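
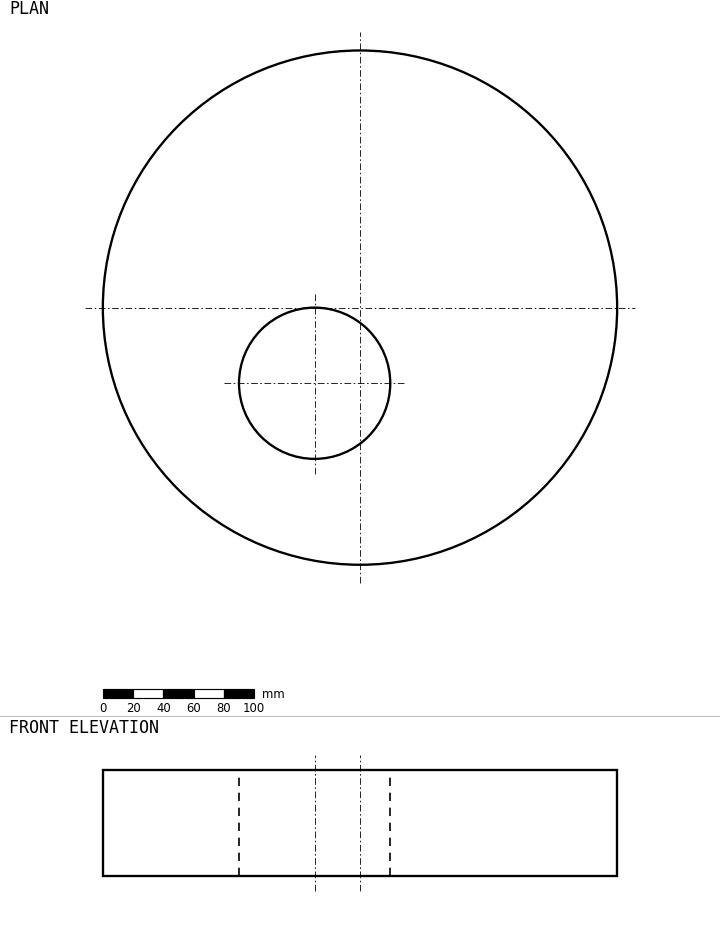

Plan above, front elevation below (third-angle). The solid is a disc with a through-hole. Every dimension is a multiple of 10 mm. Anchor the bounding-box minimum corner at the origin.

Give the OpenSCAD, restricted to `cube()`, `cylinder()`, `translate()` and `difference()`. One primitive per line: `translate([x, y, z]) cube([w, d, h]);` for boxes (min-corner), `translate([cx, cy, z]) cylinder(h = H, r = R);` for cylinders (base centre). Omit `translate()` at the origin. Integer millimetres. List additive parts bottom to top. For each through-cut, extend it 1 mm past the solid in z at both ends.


difference() {
  translate([170, 170, 0]) cylinder(h = 70, r = 170);
  translate([140, 120, -1]) cylinder(h = 72, r = 50);
}


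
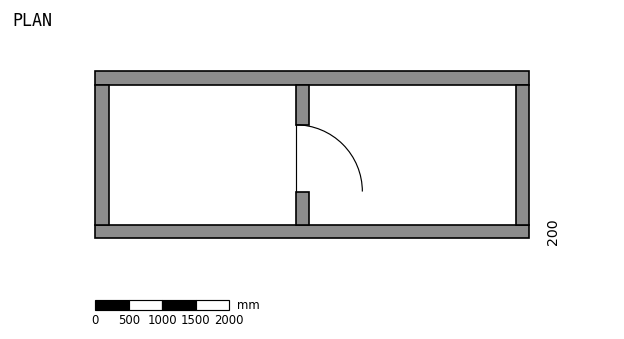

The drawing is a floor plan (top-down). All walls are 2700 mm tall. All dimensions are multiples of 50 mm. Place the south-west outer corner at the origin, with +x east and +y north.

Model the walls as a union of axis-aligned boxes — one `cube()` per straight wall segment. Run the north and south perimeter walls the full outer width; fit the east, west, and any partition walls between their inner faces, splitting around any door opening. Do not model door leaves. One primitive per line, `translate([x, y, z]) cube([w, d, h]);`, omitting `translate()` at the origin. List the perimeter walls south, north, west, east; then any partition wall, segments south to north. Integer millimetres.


cube([6500, 200, 2700]);
translate([0, 2300, 0]) cube([6500, 200, 2700]);
translate([0, 200, 0]) cube([200, 2100, 2700]);
translate([6300, 200, 0]) cube([200, 2100, 2700]);
translate([3000, 200, 0]) cube([200, 500, 2700]);
translate([3000, 1700, 0]) cube([200, 600, 2700]);


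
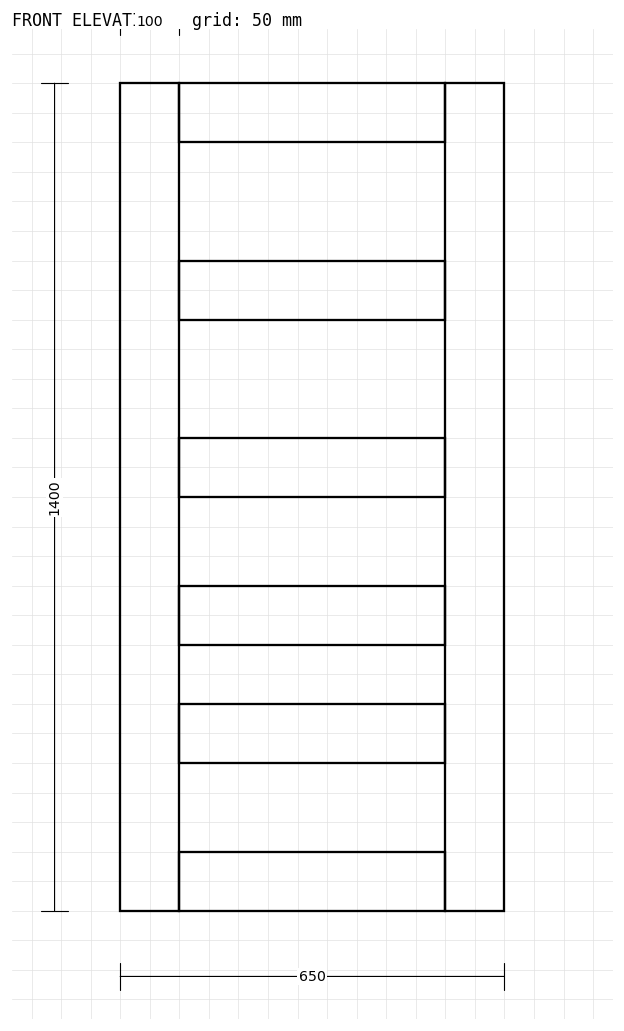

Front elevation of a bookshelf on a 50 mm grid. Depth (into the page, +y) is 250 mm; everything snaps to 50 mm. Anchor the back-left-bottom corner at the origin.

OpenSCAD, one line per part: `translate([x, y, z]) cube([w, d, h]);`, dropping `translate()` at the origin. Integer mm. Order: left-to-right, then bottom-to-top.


cube([100, 250, 1400]);
translate([100, 0, 0]) cube([450, 250, 100]);
translate([100, 0, 250]) cube([450, 250, 100]);
translate([100, 0, 450]) cube([450, 250, 100]);
translate([100, 0, 700]) cube([450, 250, 100]);
translate([100, 0, 1000]) cube([450, 250, 100]);
translate([100, 0, 1300]) cube([450, 250, 100]);
translate([550, 0, 0]) cube([100, 250, 1400]);


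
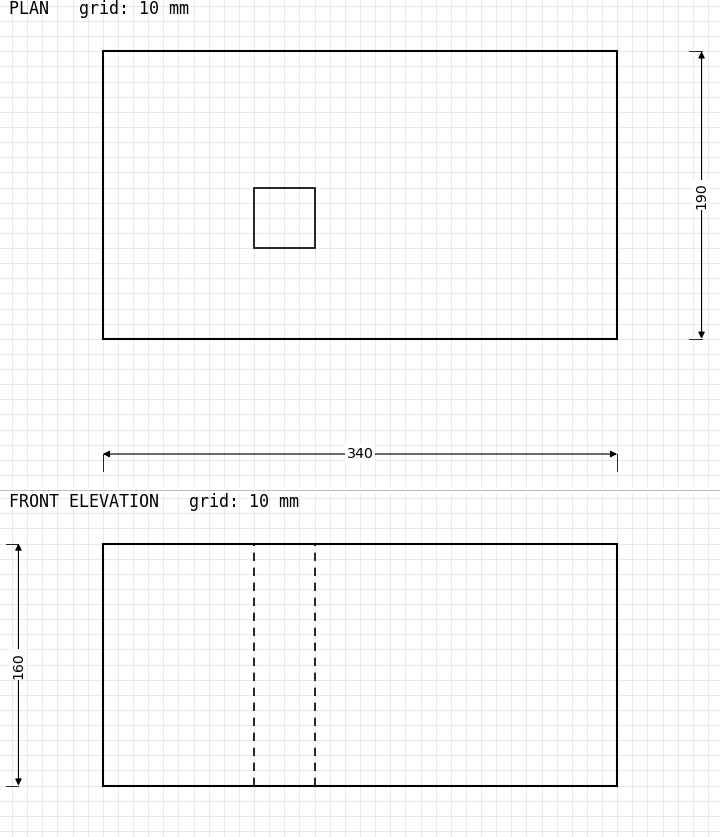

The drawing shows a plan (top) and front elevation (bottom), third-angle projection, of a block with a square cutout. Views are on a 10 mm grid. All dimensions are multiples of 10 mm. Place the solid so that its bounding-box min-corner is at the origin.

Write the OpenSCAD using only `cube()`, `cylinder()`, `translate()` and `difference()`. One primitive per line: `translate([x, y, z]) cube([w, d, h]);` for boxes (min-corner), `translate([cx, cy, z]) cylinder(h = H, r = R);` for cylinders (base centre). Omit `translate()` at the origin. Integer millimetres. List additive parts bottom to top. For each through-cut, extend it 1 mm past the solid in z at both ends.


difference() {
  cube([340, 190, 160]);
  translate([100, 60, -1]) cube([40, 40, 162]);
}


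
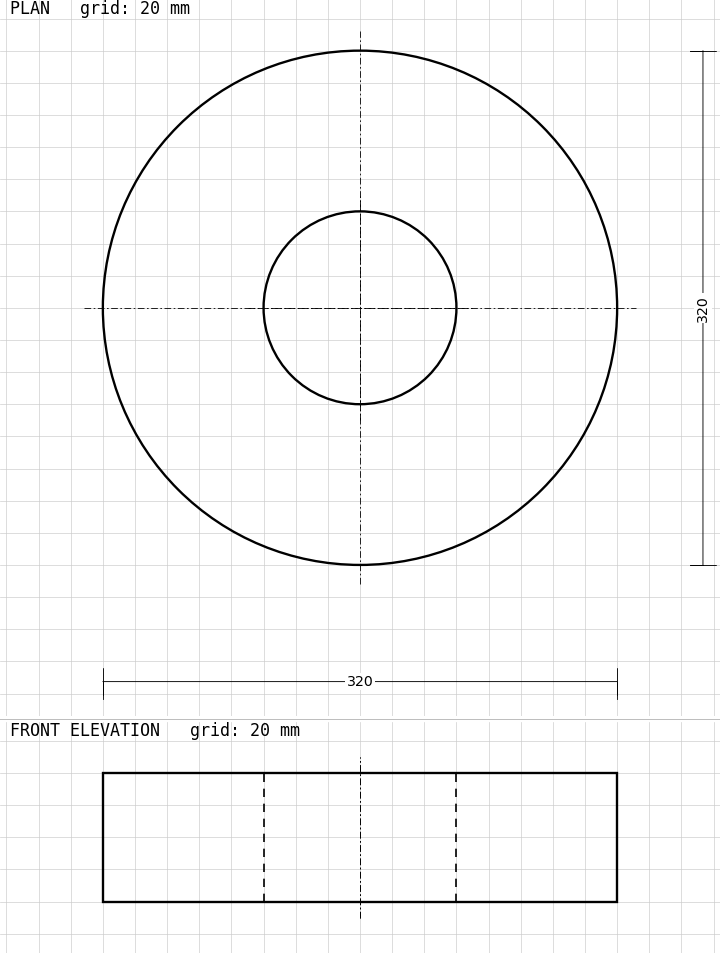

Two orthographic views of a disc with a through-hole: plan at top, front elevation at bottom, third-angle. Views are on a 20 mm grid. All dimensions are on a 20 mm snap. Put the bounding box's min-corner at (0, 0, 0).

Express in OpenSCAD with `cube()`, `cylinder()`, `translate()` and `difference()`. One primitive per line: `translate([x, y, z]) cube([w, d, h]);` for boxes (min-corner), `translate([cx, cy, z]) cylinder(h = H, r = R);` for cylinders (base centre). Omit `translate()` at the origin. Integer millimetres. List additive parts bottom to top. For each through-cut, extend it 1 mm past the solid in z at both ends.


difference() {
  translate([160, 160, 0]) cylinder(h = 80, r = 160);
  translate([160, 160, -1]) cylinder(h = 82, r = 60);
}


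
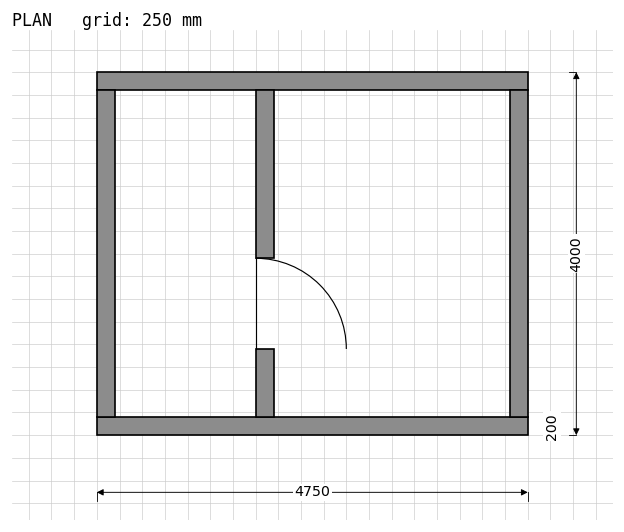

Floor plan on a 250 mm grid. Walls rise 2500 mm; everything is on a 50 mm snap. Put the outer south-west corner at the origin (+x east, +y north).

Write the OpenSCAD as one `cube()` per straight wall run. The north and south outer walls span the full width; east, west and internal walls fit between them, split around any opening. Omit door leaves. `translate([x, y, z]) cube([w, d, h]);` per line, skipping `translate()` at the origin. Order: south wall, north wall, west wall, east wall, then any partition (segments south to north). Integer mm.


cube([4750, 200, 2500]);
translate([0, 3800, 0]) cube([4750, 200, 2500]);
translate([0, 200, 0]) cube([200, 3600, 2500]);
translate([4550, 200, 0]) cube([200, 3600, 2500]);
translate([1750, 200, 0]) cube([200, 750, 2500]);
translate([1750, 1950, 0]) cube([200, 1850, 2500]);


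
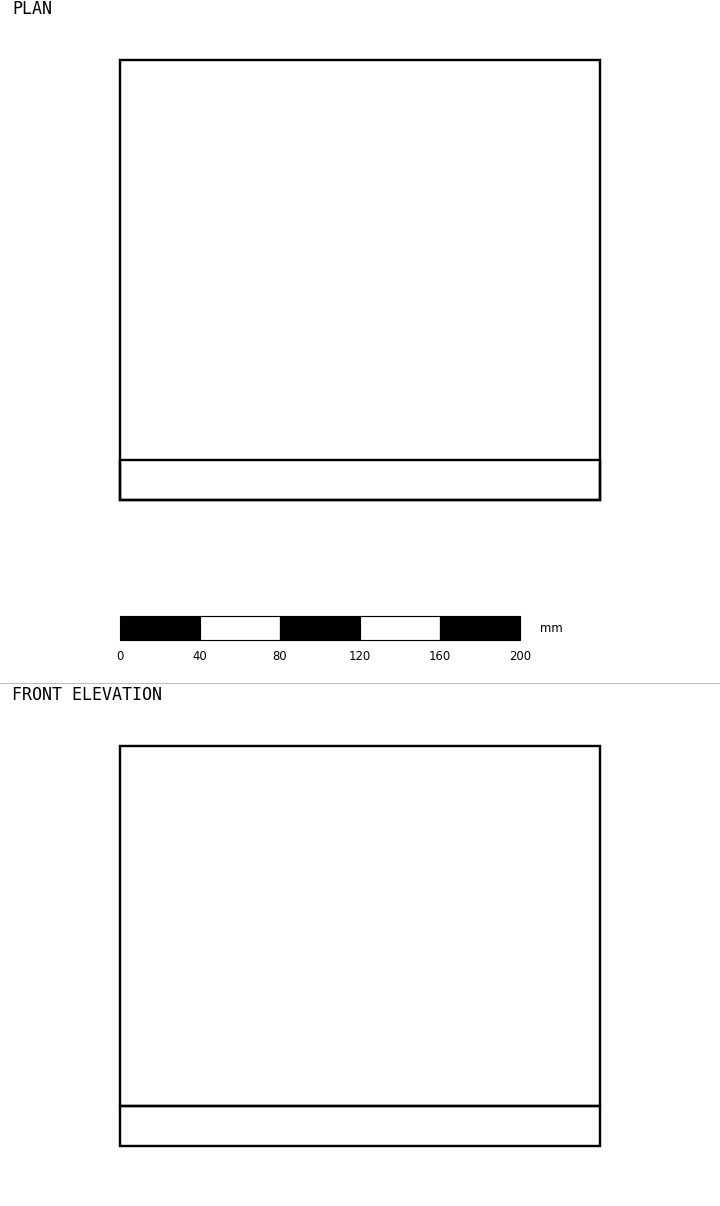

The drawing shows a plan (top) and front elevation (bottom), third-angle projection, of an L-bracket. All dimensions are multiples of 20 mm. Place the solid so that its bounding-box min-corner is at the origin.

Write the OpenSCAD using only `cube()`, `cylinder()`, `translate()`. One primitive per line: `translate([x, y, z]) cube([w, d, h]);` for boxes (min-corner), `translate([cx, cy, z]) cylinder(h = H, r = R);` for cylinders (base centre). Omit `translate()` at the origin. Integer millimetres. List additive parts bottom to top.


cube([240, 220, 20]);
translate([0, 0, 20]) cube([240, 20, 180]);


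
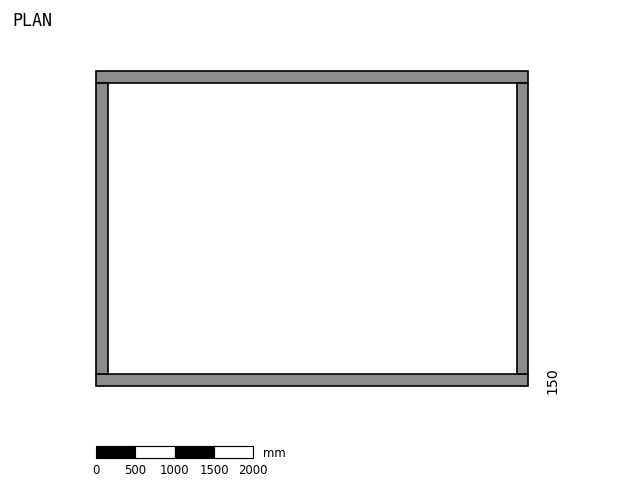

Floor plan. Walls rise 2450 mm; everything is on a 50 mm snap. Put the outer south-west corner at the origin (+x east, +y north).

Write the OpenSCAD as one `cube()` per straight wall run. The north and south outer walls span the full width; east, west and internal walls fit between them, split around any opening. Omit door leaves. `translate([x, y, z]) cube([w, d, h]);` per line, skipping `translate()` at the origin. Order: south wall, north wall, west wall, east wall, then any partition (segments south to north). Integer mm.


cube([5500, 150, 2450]);
translate([0, 3850, 0]) cube([5500, 150, 2450]);
translate([0, 150, 0]) cube([150, 3700, 2450]);
translate([5350, 150, 0]) cube([150, 3700, 2450]);


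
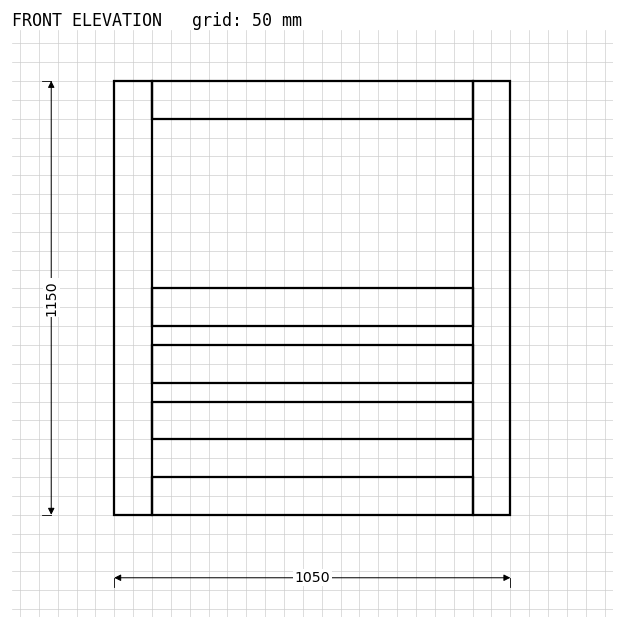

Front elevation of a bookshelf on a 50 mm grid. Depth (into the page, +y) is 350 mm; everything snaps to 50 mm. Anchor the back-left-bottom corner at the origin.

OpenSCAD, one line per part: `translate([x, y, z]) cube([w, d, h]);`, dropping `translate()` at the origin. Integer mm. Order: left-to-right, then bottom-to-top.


cube([100, 350, 1150]);
translate([100, 0, 0]) cube([850, 350, 100]);
translate([100, 0, 200]) cube([850, 350, 100]);
translate([100, 0, 350]) cube([850, 350, 100]);
translate([100, 0, 500]) cube([850, 350, 100]);
translate([100, 0, 1050]) cube([850, 350, 100]);
translate([950, 0, 0]) cube([100, 350, 1150]);


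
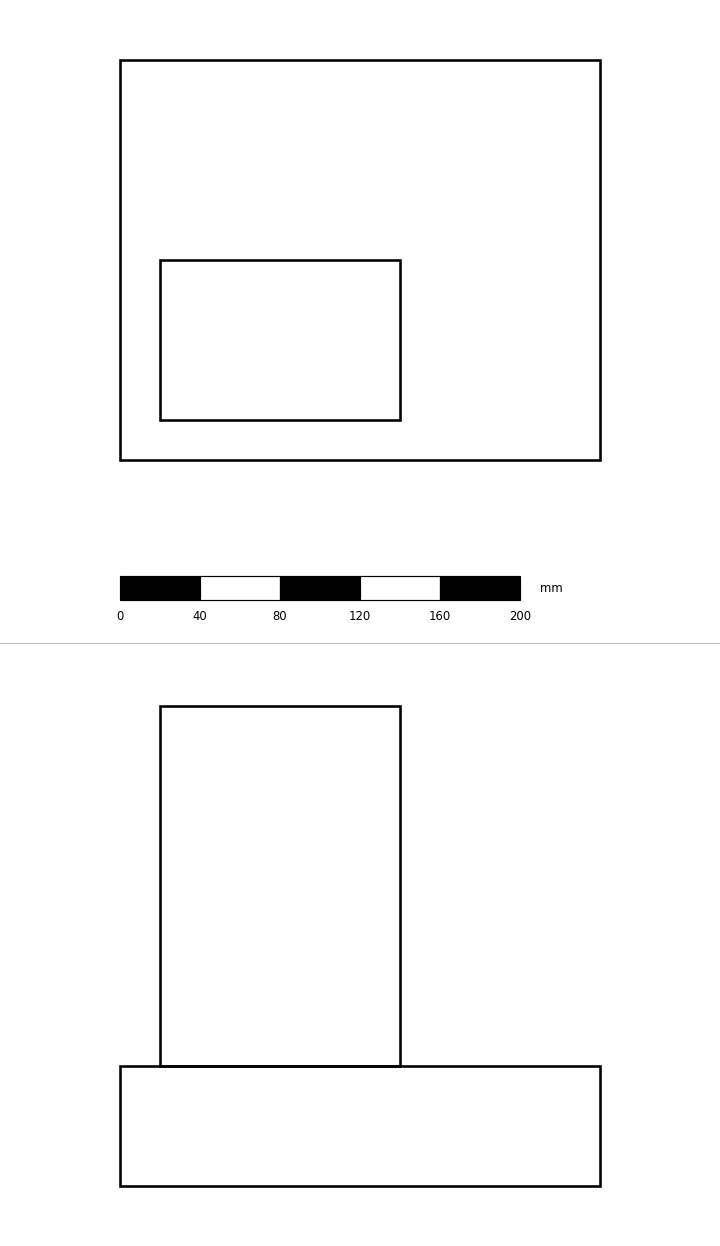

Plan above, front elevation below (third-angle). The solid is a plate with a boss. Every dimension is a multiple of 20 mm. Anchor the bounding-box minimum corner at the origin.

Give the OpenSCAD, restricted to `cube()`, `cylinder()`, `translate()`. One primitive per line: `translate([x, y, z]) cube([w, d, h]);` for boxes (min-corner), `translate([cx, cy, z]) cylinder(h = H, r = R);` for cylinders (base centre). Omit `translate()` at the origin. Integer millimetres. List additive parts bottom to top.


cube([240, 200, 60]);
translate([20, 20, 60]) cube([120, 80, 180]);


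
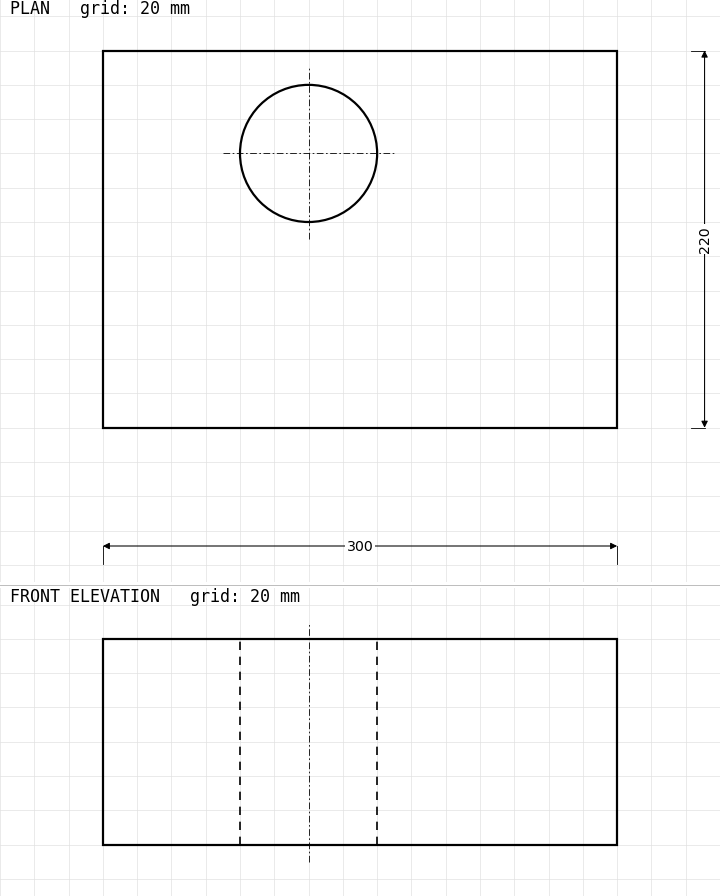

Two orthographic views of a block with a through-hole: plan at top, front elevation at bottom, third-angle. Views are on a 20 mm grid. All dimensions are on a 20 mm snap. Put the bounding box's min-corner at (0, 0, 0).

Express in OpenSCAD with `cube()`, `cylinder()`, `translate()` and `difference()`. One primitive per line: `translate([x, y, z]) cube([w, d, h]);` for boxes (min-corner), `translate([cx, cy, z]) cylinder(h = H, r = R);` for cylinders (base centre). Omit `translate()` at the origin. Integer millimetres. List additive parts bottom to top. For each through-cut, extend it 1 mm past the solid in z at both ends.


difference() {
  cube([300, 220, 120]);
  translate([120, 160, -1]) cylinder(h = 122, r = 40);
}


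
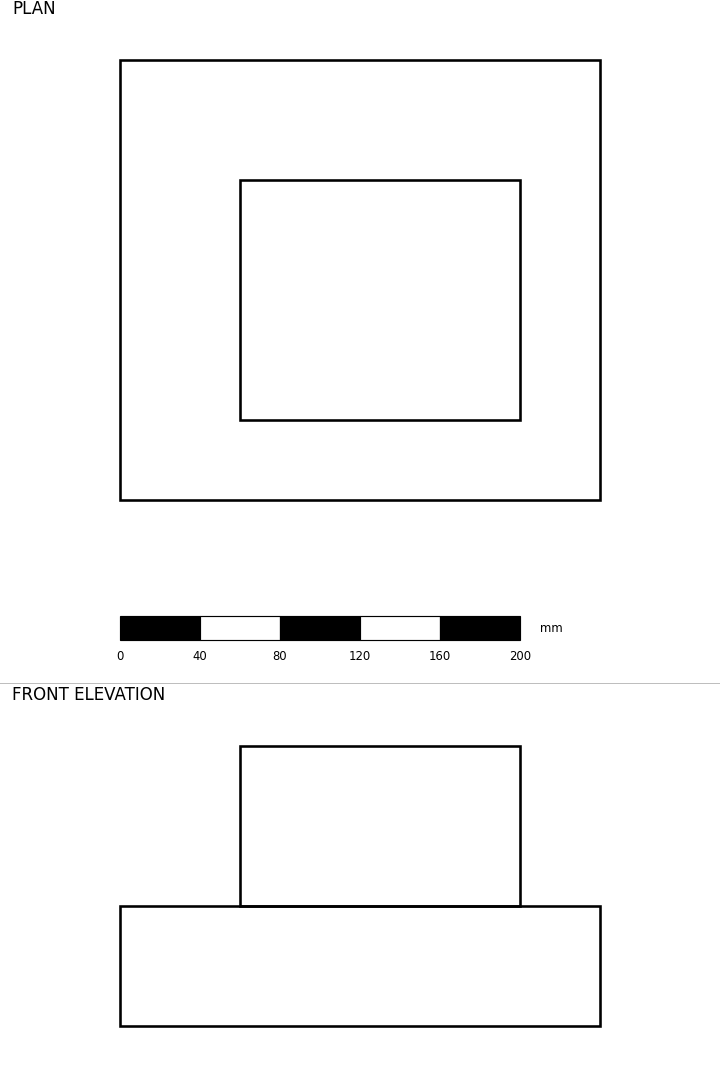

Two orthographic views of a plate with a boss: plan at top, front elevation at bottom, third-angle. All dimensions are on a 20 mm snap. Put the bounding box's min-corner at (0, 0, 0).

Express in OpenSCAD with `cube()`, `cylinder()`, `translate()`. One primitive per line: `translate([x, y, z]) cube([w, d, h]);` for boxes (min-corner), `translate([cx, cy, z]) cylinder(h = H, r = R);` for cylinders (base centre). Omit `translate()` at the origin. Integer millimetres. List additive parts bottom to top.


cube([240, 220, 60]);
translate([60, 40, 60]) cube([140, 120, 80]);


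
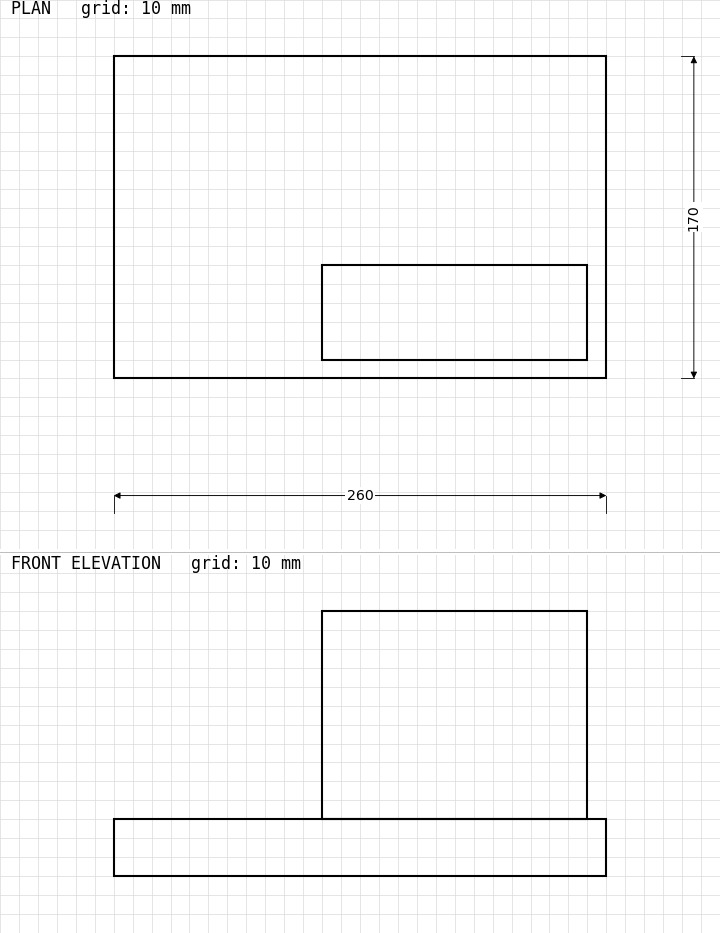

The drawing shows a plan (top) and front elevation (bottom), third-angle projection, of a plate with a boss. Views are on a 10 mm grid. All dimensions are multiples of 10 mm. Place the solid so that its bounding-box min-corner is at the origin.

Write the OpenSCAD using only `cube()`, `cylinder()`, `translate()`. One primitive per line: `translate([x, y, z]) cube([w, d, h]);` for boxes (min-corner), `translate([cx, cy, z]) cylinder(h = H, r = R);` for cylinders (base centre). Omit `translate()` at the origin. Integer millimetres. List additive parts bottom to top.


cube([260, 170, 30]);
translate([110, 10, 30]) cube([140, 50, 110]);


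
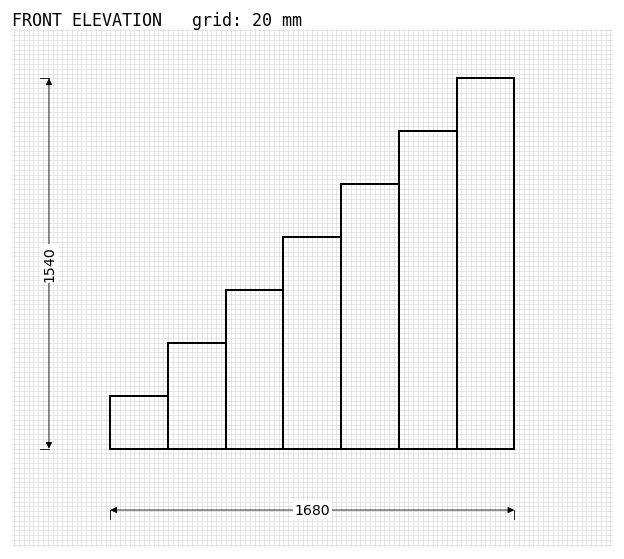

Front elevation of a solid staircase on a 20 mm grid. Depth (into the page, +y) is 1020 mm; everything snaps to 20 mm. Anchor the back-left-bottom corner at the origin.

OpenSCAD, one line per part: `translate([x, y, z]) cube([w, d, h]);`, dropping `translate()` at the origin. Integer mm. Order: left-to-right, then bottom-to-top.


cube([240, 1020, 220]);
translate([240, 0, 0]) cube([240, 1020, 440]);
translate([480, 0, 0]) cube([240, 1020, 660]);
translate([720, 0, 0]) cube([240, 1020, 880]);
translate([960, 0, 0]) cube([240, 1020, 1100]);
translate([1200, 0, 0]) cube([240, 1020, 1320]);
translate([1440, 0, 0]) cube([240, 1020, 1540]);


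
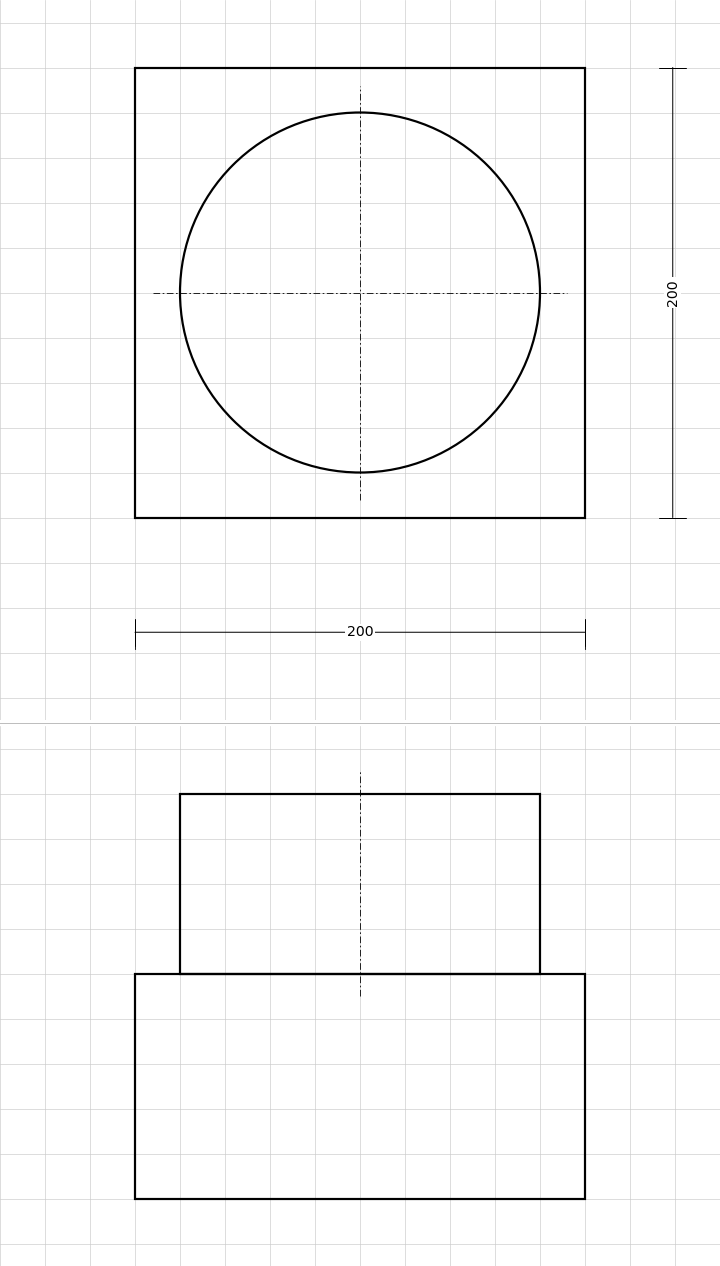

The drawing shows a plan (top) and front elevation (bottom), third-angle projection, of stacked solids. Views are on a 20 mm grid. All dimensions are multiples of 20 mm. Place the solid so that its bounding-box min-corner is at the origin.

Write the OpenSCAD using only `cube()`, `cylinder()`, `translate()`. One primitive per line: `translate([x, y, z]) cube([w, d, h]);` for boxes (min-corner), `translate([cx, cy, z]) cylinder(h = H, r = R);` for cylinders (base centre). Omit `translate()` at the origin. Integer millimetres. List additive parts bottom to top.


cube([200, 200, 100]);
translate([100, 100, 100]) cylinder(h = 80, r = 80);


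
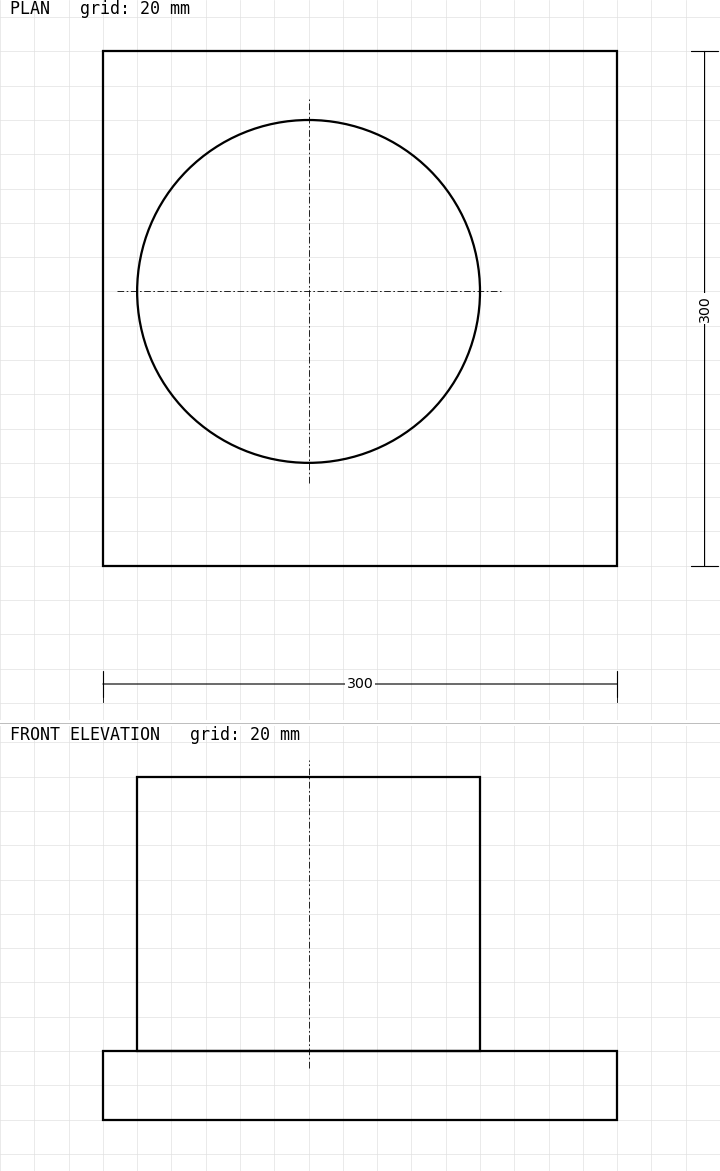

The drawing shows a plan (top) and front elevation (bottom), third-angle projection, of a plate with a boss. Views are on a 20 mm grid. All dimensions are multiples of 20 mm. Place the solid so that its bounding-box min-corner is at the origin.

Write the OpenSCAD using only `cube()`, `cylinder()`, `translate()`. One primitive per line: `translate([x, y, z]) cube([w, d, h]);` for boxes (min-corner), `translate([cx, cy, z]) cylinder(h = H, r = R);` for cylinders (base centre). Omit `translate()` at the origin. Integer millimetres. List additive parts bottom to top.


cube([300, 300, 40]);
translate([120, 160, 40]) cylinder(h = 160, r = 100);


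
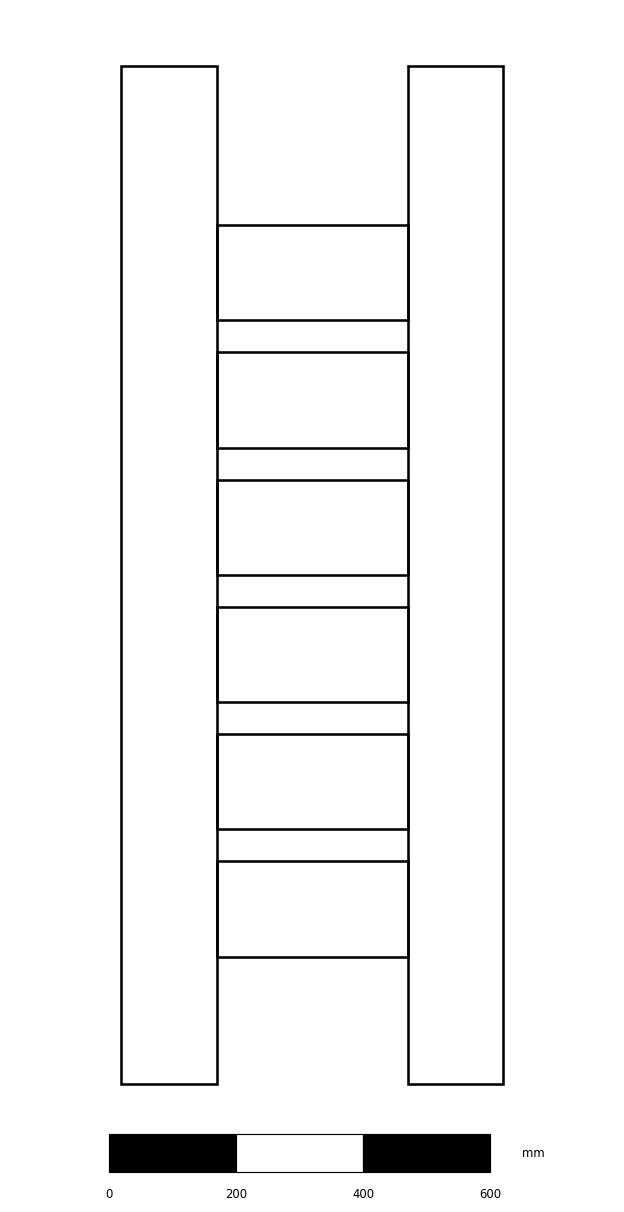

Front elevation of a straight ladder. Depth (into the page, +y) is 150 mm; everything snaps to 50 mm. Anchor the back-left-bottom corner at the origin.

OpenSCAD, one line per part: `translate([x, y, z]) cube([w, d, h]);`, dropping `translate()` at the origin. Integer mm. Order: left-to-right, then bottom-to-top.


cube([150, 150, 1600]);
translate([150, 0, 200]) cube([300, 150, 150]);
translate([150, 0, 400]) cube([300, 150, 150]);
translate([150, 0, 600]) cube([300, 150, 150]);
translate([150, 0, 800]) cube([300, 150, 150]);
translate([150, 0, 1000]) cube([300, 150, 150]);
translate([150, 0, 1200]) cube([300, 150, 150]);
translate([450, 0, 0]) cube([150, 150, 1600]);


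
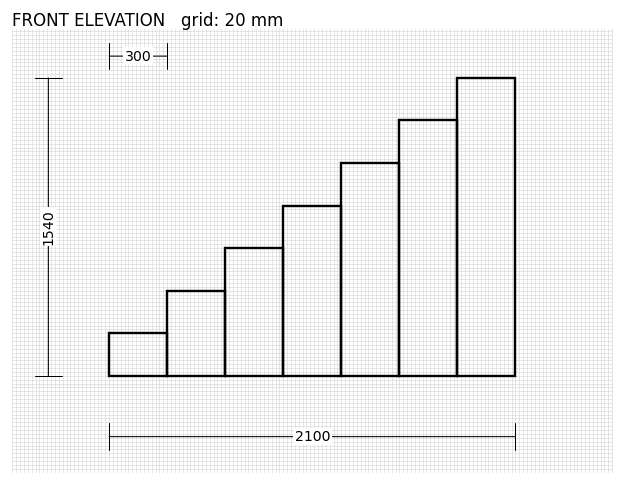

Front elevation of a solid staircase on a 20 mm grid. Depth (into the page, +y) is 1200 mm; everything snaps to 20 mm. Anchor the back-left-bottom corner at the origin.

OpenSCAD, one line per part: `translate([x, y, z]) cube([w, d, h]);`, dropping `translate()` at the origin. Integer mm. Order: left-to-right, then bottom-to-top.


cube([300, 1200, 220]);
translate([300, 0, 0]) cube([300, 1200, 440]);
translate([600, 0, 0]) cube([300, 1200, 660]);
translate([900, 0, 0]) cube([300, 1200, 880]);
translate([1200, 0, 0]) cube([300, 1200, 1100]);
translate([1500, 0, 0]) cube([300, 1200, 1320]);
translate([1800, 0, 0]) cube([300, 1200, 1540]);


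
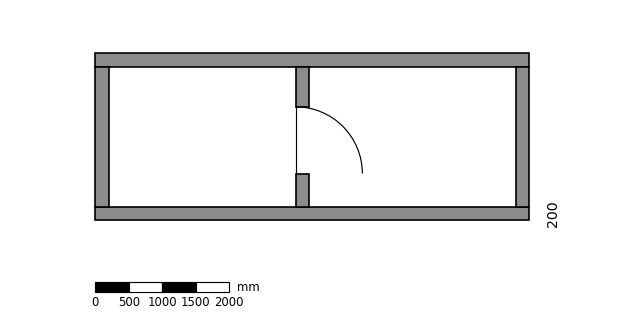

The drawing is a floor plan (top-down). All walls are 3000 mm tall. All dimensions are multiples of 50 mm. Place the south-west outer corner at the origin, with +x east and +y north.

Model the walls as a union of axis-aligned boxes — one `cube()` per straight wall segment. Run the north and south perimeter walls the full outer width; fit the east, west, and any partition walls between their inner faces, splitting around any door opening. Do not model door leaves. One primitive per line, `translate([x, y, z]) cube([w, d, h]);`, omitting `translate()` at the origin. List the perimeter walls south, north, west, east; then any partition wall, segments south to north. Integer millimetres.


cube([6500, 200, 3000]);
translate([0, 2300, 0]) cube([6500, 200, 3000]);
translate([0, 200, 0]) cube([200, 2100, 3000]);
translate([6300, 200, 0]) cube([200, 2100, 3000]);
translate([3000, 200, 0]) cube([200, 500, 3000]);
translate([3000, 1700, 0]) cube([200, 600, 3000]);


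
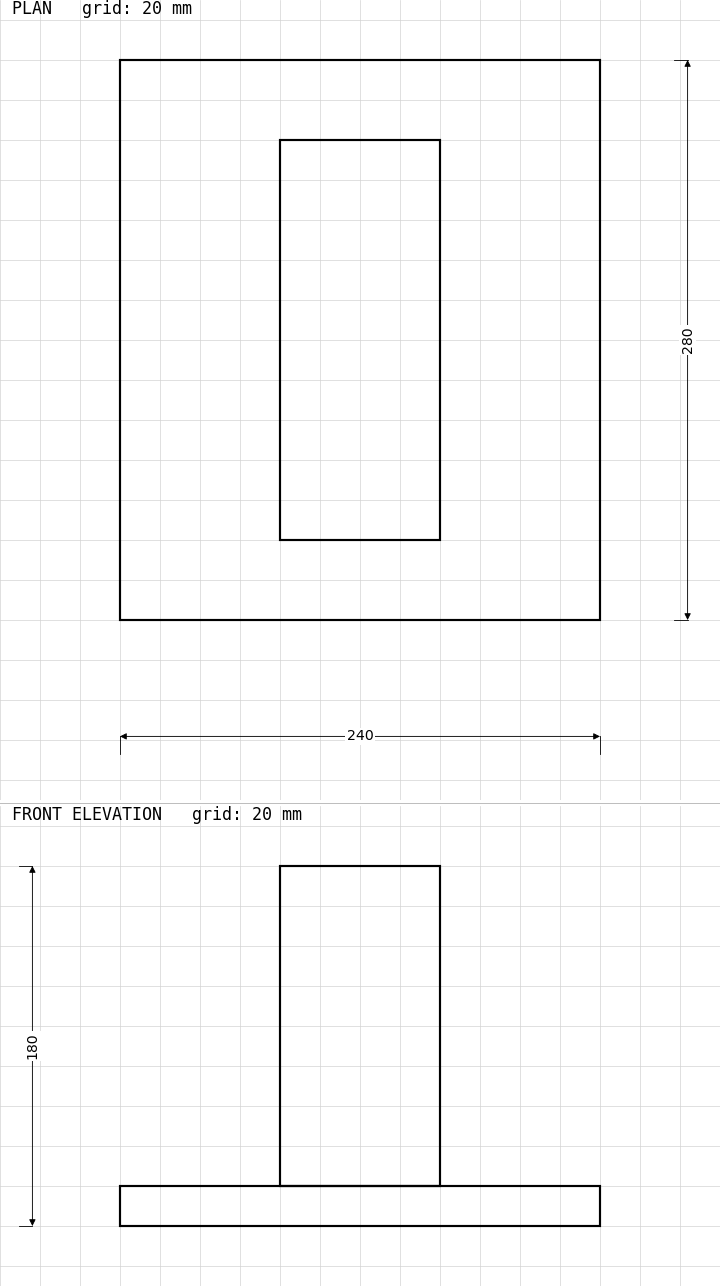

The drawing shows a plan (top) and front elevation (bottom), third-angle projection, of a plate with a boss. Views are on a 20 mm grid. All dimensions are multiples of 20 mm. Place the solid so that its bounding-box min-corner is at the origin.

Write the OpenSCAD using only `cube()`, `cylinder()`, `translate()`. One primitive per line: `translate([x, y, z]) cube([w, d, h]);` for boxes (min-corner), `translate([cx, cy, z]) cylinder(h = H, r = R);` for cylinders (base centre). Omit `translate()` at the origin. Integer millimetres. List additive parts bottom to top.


cube([240, 280, 20]);
translate([80, 40, 20]) cube([80, 200, 160]);


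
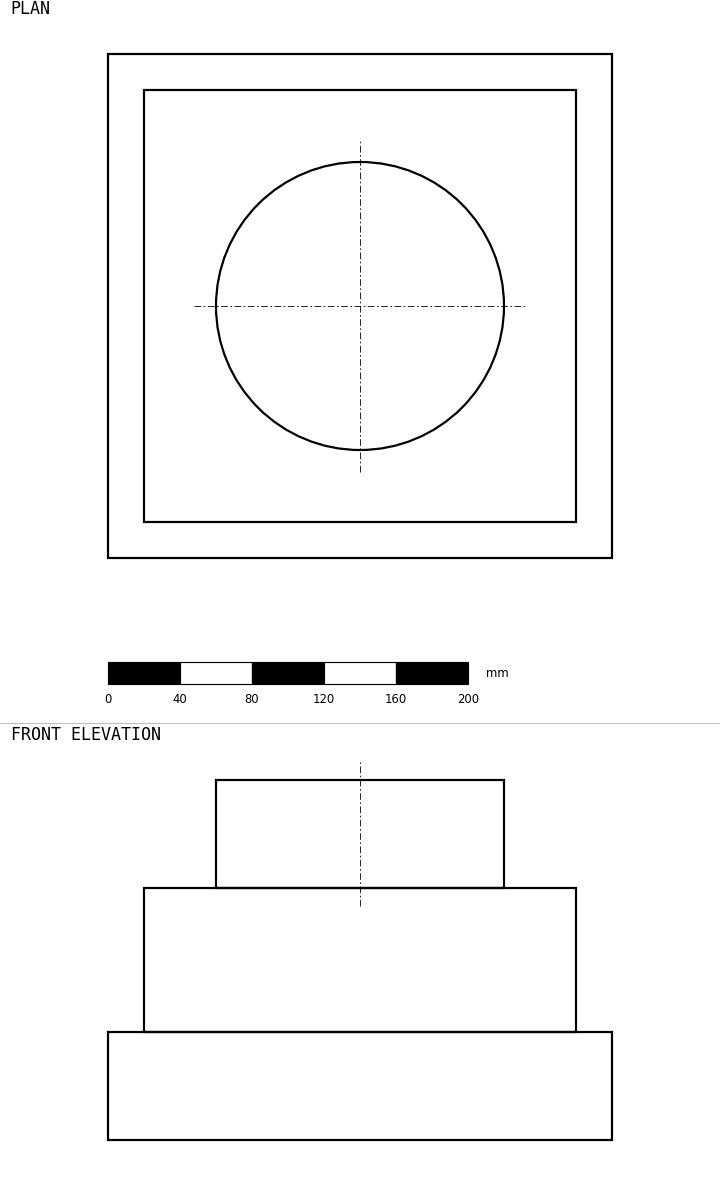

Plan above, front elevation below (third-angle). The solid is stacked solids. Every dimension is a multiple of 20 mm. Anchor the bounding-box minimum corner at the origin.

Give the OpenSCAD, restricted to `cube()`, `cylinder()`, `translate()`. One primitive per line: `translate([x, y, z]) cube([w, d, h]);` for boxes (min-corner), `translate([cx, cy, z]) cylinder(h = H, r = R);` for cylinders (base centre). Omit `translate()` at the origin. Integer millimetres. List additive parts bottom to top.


cube([280, 280, 60]);
translate([20, 20, 60]) cube([240, 240, 80]);
translate([140, 140, 140]) cylinder(h = 60, r = 80);


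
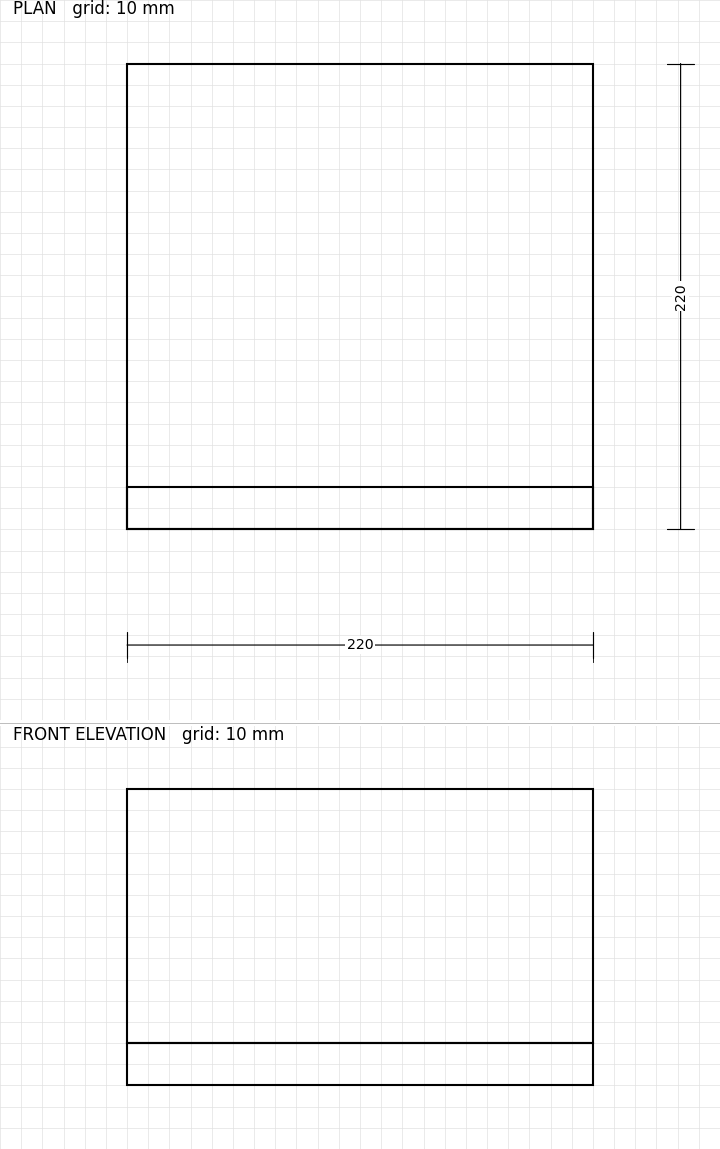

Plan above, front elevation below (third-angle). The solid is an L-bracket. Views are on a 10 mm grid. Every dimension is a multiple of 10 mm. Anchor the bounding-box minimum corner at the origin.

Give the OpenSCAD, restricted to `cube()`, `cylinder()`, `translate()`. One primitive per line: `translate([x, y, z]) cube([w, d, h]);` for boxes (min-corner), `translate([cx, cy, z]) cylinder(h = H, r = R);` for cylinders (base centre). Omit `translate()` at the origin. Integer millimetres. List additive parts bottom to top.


cube([220, 220, 20]);
translate([0, 0, 20]) cube([220, 20, 120]);


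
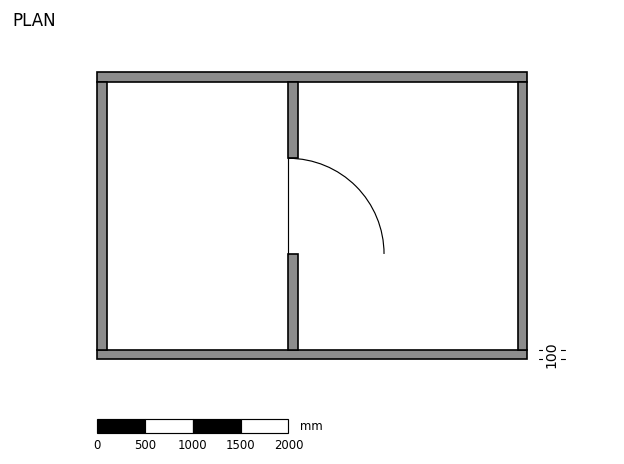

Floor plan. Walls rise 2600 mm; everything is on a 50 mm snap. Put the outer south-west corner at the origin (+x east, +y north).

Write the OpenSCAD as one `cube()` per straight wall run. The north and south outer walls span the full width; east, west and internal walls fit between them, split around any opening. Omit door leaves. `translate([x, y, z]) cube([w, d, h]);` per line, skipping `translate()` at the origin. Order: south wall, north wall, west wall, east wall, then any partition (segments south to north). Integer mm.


cube([4500, 100, 2600]);
translate([0, 2900, 0]) cube([4500, 100, 2600]);
translate([0, 100, 0]) cube([100, 2800, 2600]);
translate([4400, 100, 0]) cube([100, 2800, 2600]);
translate([2000, 100, 0]) cube([100, 1000, 2600]);
translate([2000, 2100, 0]) cube([100, 800, 2600]);


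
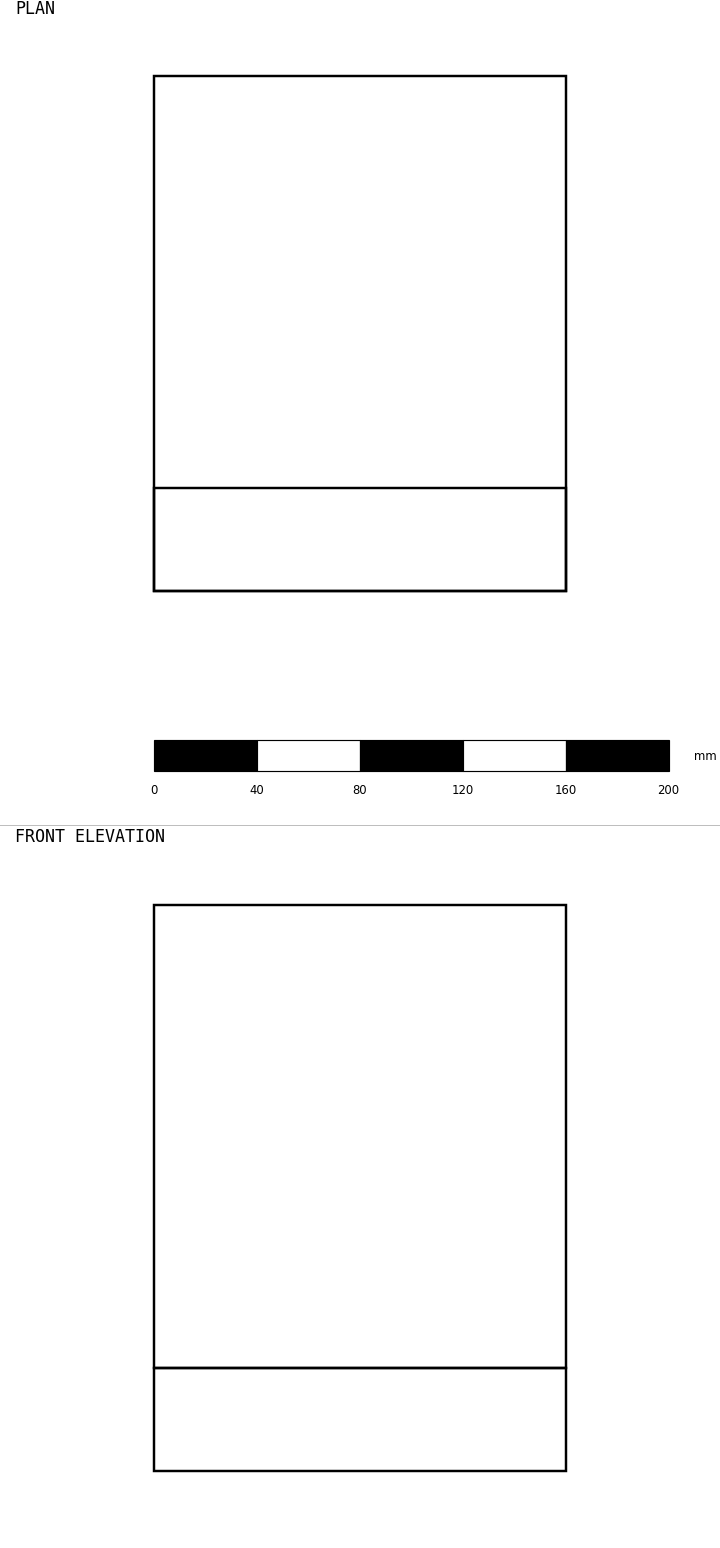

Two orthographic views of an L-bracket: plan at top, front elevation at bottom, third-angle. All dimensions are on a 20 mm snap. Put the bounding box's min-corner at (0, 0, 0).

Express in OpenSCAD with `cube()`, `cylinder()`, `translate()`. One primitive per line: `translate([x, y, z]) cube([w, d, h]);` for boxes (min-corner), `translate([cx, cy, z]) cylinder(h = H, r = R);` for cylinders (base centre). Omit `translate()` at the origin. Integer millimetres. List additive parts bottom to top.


cube([160, 200, 40]);
translate([0, 0, 40]) cube([160, 40, 180]);


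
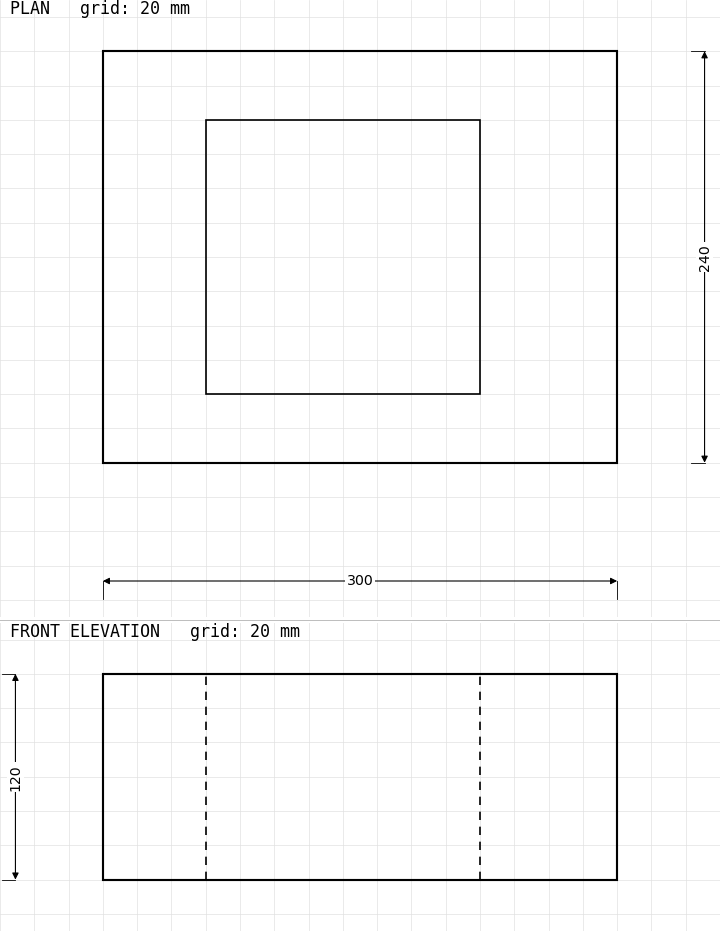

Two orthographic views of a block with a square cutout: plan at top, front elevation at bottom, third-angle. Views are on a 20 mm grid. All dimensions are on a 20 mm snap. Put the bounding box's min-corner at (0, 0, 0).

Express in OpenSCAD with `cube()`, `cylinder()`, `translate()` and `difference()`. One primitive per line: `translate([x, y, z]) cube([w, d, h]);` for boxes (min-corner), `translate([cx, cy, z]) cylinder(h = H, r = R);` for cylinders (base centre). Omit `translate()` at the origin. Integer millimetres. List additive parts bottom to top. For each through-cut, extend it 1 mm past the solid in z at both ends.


difference() {
  cube([300, 240, 120]);
  translate([60, 40, -1]) cube([160, 160, 122]);
}


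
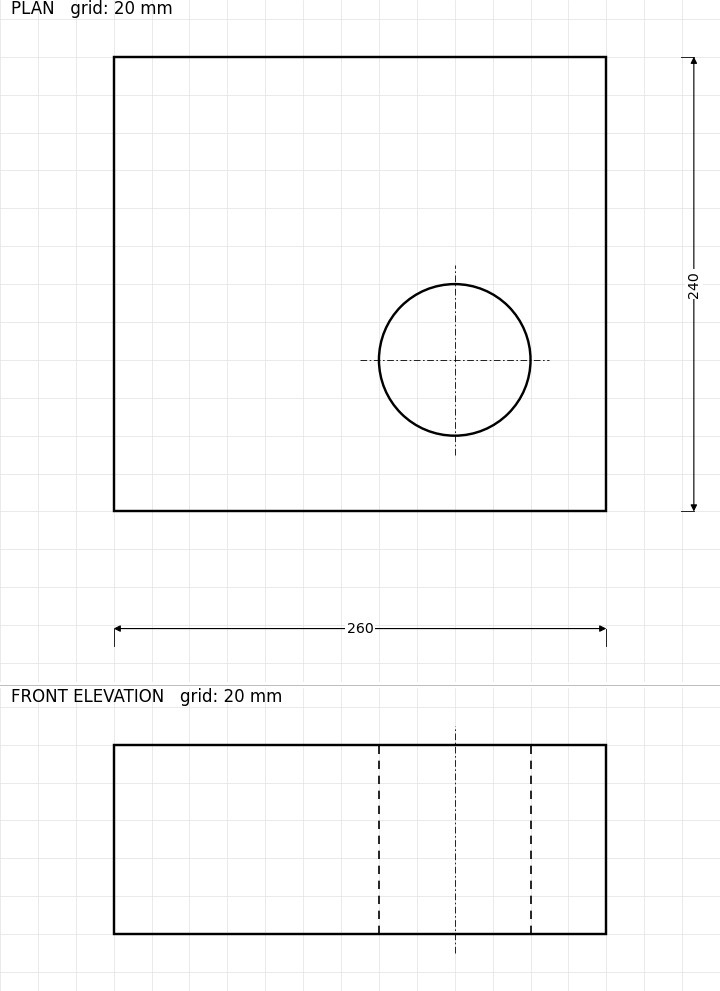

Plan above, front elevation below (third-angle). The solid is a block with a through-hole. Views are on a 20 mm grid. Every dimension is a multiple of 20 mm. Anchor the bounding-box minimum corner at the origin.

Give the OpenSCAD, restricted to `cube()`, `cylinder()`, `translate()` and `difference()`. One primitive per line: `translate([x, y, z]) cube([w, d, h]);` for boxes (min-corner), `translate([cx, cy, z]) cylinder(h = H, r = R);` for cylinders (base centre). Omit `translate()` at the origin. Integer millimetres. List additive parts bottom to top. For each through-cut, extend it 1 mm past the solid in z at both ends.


difference() {
  cube([260, 240, 100]);
  translate([180, 80, -1]) cylinder(h = 102, r = 40);
}


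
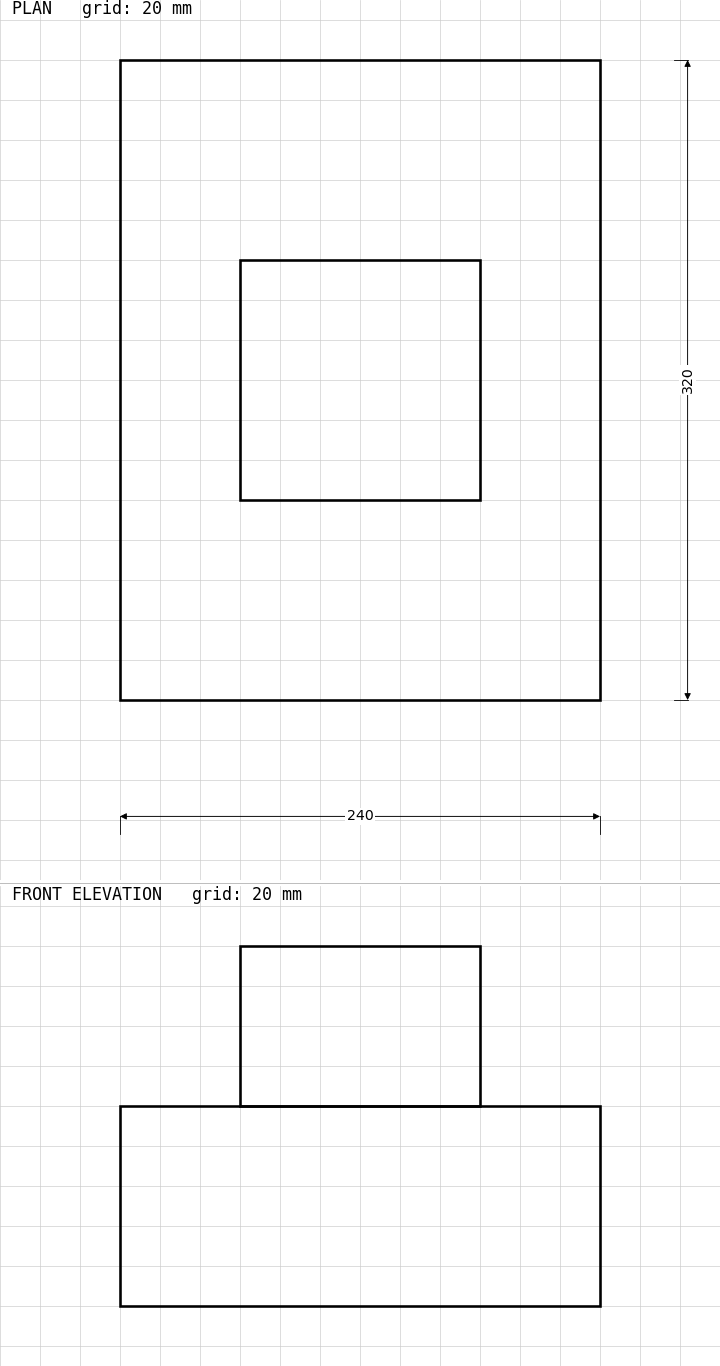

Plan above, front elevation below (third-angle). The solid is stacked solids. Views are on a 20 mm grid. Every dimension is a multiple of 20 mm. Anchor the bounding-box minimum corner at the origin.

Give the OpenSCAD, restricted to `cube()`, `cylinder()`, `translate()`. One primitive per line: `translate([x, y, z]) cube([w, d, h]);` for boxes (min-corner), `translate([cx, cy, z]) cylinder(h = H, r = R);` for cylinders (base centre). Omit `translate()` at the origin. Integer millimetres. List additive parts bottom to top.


cube([240, 320, 100]);
translate([60, 100, 100]) cube([120, 120, 80]);


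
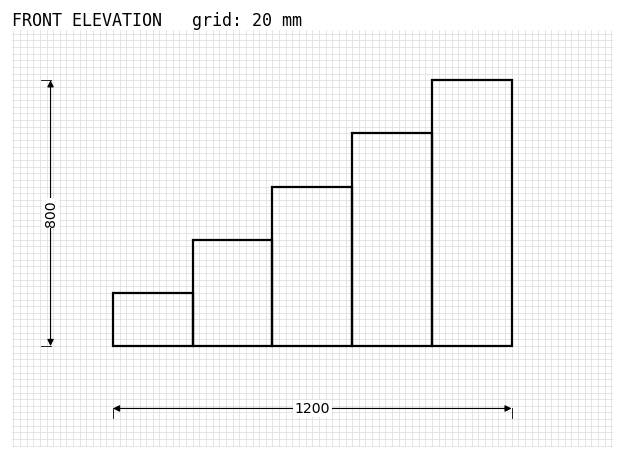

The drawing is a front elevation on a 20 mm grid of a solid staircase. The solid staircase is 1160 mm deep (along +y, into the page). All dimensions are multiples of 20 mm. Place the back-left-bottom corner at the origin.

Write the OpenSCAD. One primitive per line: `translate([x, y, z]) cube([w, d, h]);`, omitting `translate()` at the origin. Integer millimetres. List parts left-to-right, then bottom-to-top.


cube([240, 1160, 160]);
translate([240, 0, 0]) cube([240, 1160, 320]);
translate([480, 0, 0]) cube([240, 1160, 480]);
translate([720, 0, 0]) cube([240, 1160, 640]);
translate([960, 0, 0]) cube([240, 1160, 800]);


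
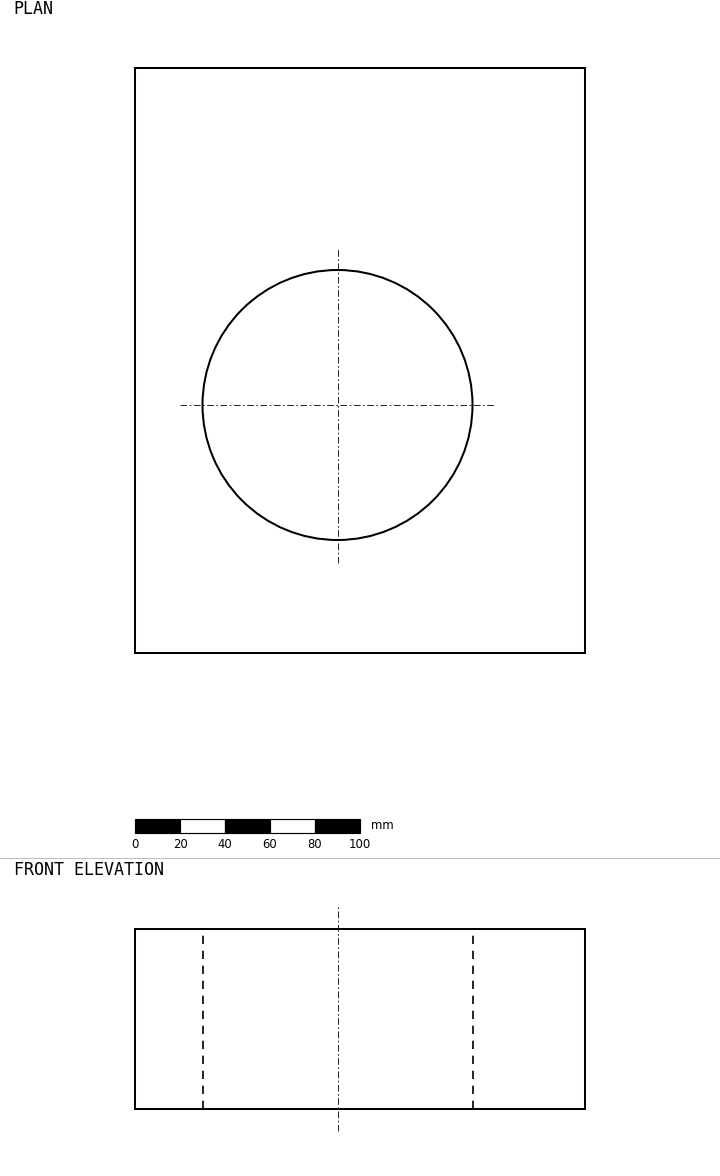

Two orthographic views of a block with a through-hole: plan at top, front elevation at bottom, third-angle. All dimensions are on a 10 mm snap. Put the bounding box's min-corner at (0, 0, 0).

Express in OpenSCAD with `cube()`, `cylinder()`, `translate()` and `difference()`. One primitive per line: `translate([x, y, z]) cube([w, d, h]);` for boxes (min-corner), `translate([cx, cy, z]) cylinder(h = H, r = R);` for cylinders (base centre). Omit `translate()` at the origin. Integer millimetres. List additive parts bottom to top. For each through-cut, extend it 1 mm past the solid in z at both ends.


difference() {
  cube([200, 260, 80]);
  translate([90, 110, -1]) cylinder(h = 82, r = 60);
}


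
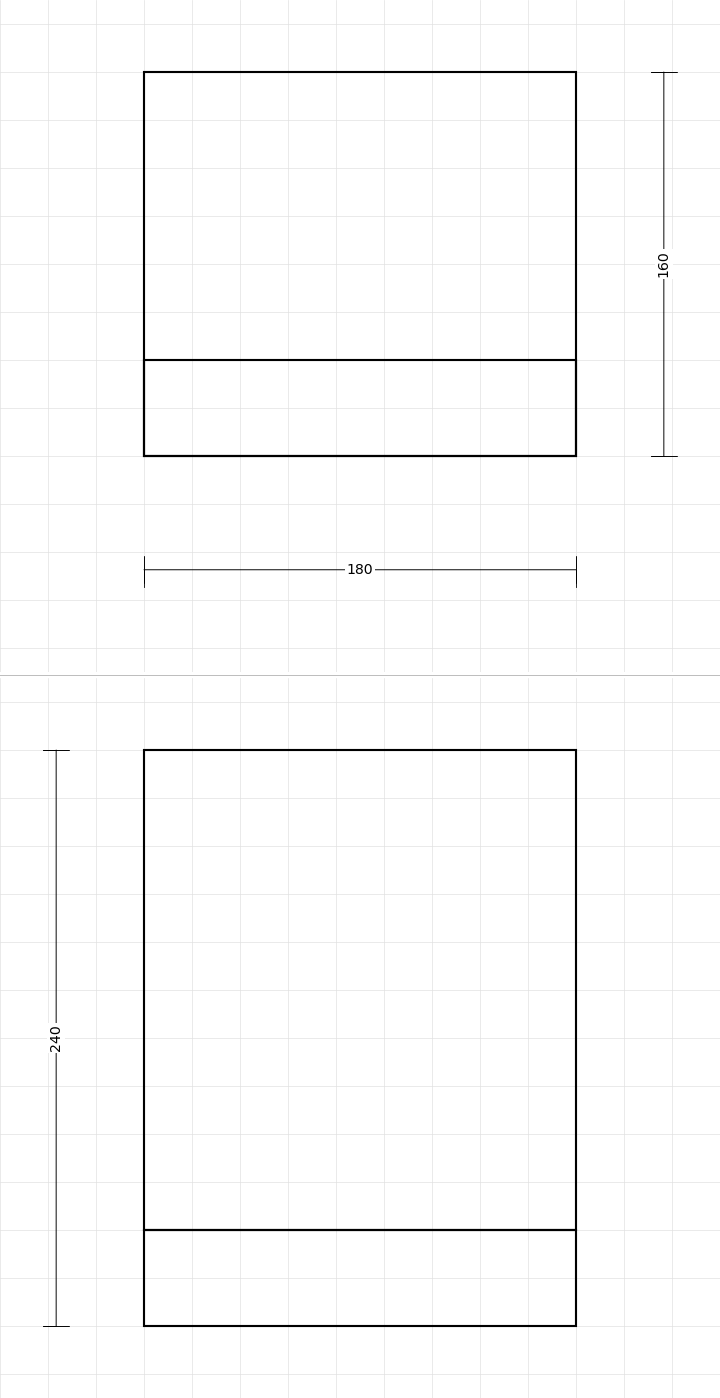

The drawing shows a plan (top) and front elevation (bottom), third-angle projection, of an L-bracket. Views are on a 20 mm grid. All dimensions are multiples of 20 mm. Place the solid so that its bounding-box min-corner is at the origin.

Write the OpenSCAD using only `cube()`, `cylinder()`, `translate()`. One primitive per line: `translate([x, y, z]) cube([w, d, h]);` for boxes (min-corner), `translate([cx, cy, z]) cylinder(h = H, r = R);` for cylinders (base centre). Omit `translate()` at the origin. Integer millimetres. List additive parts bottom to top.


cube([180, 160, 40]);
translate([0, 0, 40]) cube([180, 40, 200]);


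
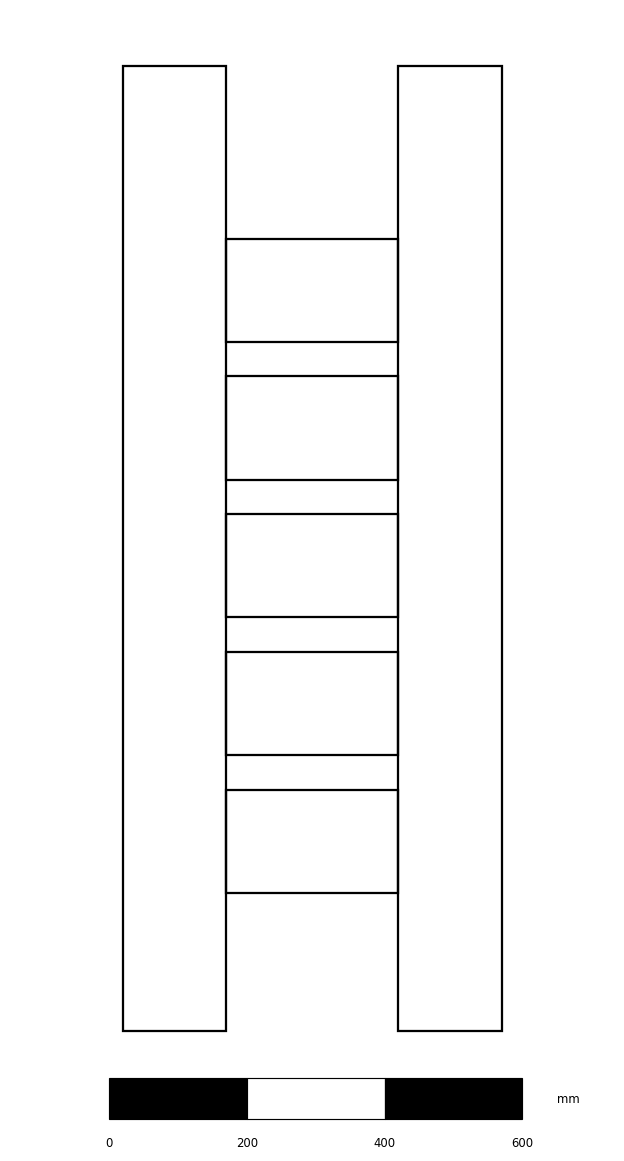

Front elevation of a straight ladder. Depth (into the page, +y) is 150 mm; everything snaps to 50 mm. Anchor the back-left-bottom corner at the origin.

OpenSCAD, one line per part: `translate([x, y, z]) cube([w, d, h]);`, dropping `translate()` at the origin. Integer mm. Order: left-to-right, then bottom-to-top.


cube([150, 150, 1400]);
translate([150, 0, 200]) cube([250, 150, 150]);
translate([150, 0, 400]) cube([250, 150, 150]);
translate([150, 0, 600]) cube([250, 150, 150]);
translate([150, 0, 800]) cube([250, 150, 150]);
translate([150, 0, 1000]) cube([250, 150, 150]);
translate([400, 0, 0]) cube([150, 150, 1400]);


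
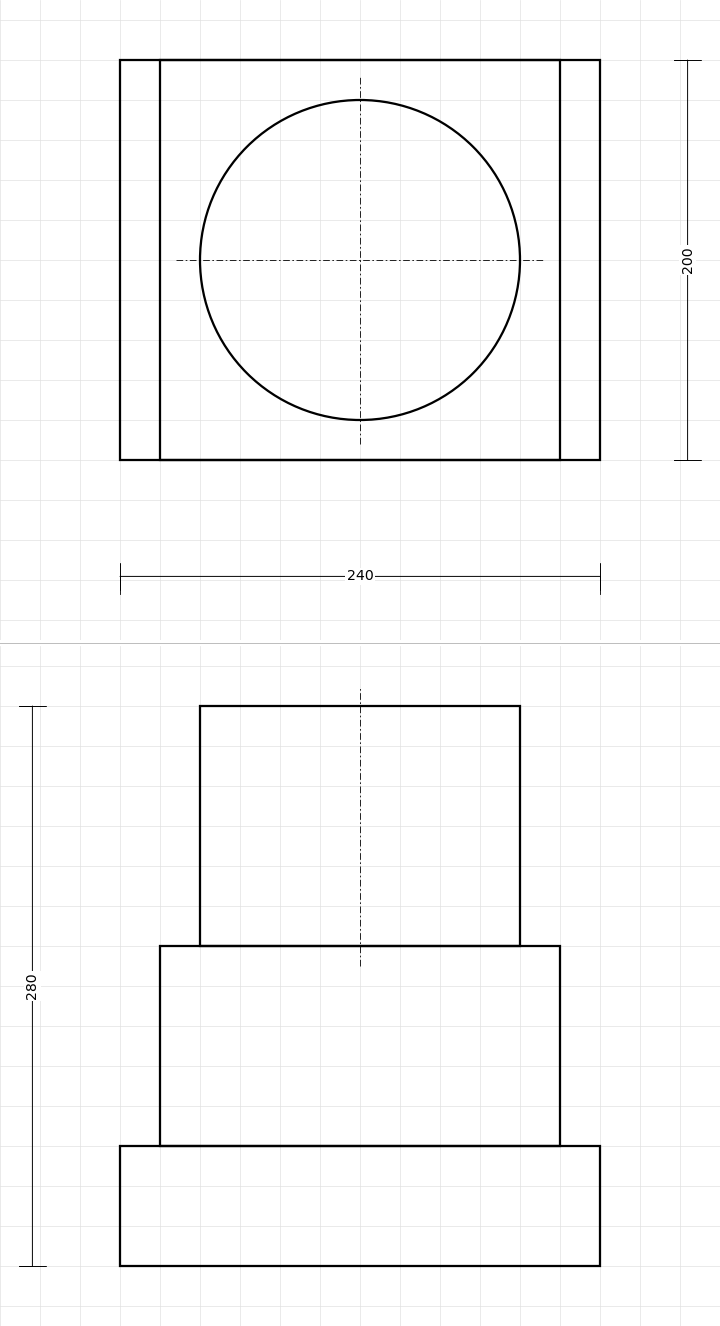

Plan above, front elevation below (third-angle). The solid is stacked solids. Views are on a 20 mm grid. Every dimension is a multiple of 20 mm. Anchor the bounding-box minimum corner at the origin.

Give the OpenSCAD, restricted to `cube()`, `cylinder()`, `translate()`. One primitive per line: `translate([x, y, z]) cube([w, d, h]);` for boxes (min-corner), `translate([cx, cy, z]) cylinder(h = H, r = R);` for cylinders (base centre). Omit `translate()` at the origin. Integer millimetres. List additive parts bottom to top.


cube([240, 200, 60]);
translate([20, 0, 60]) cube([200, 200, 100]);
translate([120, 100, 160]) cylinder(h = 120, r = 80);


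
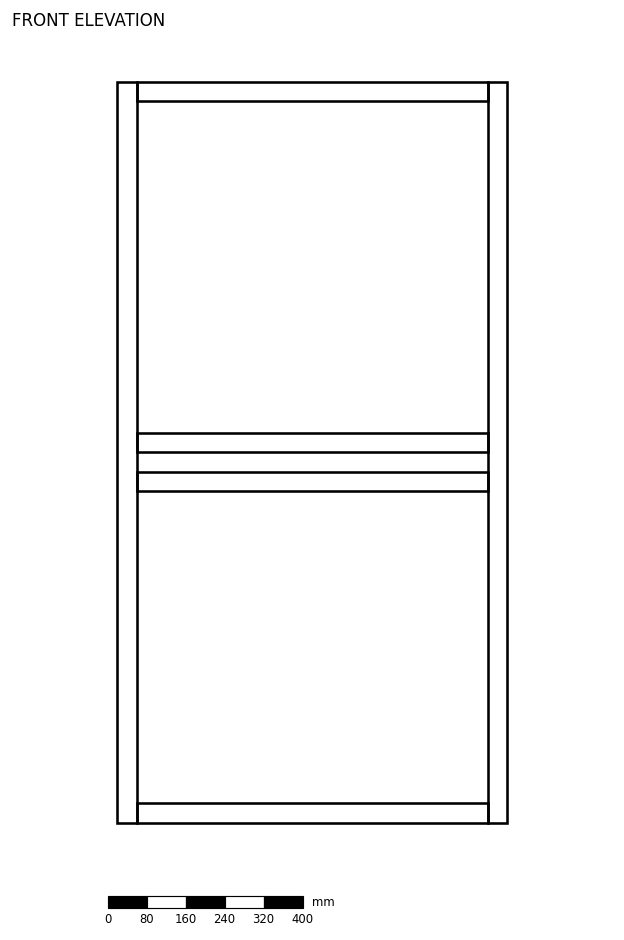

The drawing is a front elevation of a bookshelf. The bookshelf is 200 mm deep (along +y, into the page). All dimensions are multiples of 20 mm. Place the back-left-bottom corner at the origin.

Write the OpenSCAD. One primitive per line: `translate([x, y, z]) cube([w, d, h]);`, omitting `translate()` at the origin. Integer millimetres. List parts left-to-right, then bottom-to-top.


cube([40, 200, 1520]);
translate([40, 0, 0]) cube([720, 200, 40]);
translate([40, 0, 680]) cube([720, 200, 40]);
translate([40, 0, 760]) cube([720, 200, 40]);
translate([40, 0, 1480]) cube([720, 200, 40]);
translate([760, 0, 0]) cube([40, 200, 1520]);


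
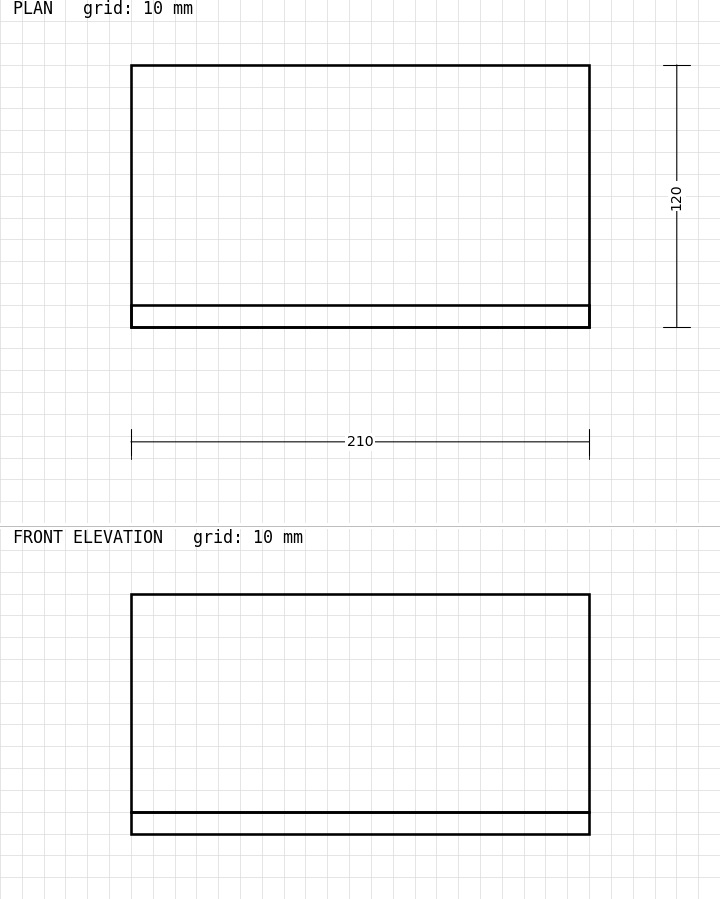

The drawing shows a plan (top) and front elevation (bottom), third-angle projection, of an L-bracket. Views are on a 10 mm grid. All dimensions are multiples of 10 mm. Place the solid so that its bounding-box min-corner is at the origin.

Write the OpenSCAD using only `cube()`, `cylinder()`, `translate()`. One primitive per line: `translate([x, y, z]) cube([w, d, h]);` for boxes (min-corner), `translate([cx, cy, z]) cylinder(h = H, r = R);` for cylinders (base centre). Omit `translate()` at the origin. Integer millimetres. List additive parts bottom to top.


cube([210, 120, 10]);
translate([0, 0, 10]) cube([210, 10, 100]);
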